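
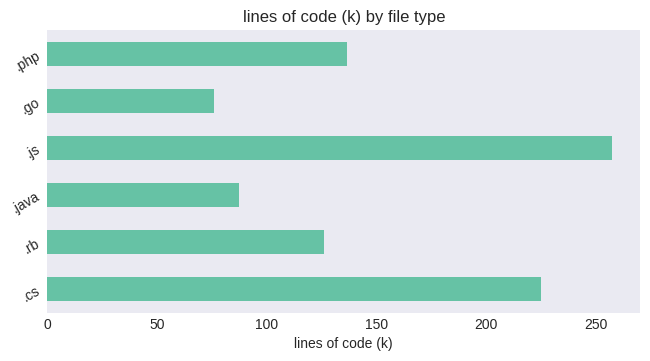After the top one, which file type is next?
Top 3: .js ≈ 250, .cs ≈ 225, .php ≈ 125.

.cs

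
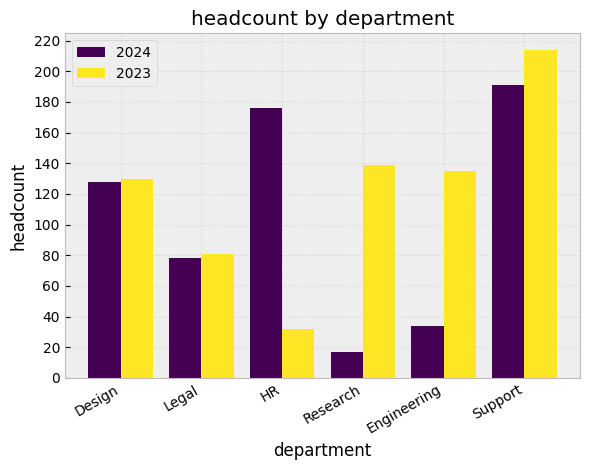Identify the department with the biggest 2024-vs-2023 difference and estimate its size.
HR: 2024 ≈ 180, 2023 ≈ 40 → gap ≈ 140. Next-largest (Research) is only ≈ 120.

HR, ≈ 140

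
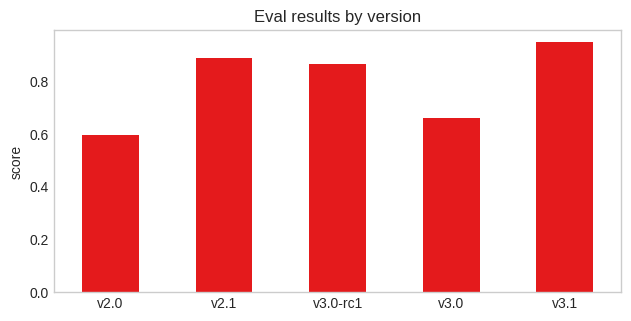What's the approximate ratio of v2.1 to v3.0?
≈ 1.29×

v2.1 ≈ 0.9, v3.0 ≈ 0.7; 0.9/0.7 ≈ 1.29.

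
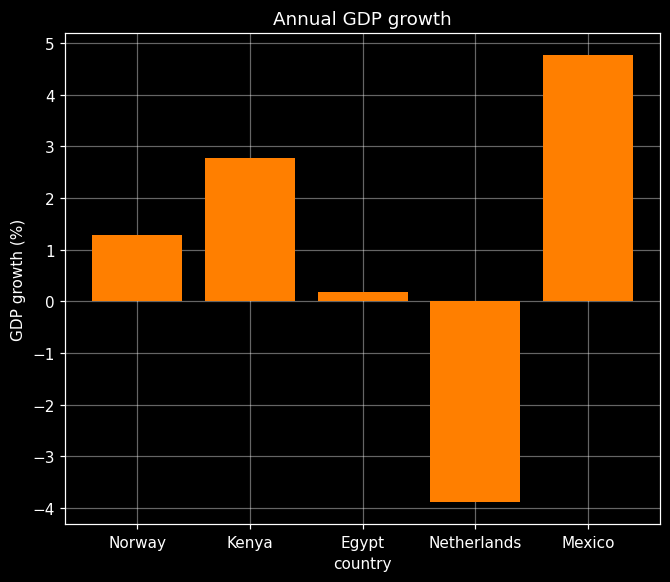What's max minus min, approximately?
≈ 9

Max Mexico ≈ 5, min Netherlands ≈ -4; range ≈ 9.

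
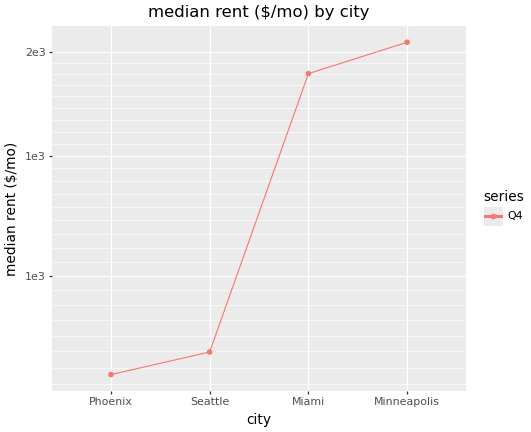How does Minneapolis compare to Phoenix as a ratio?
≈ 1.52×

Minneapolis ≈ 1600, Phoenix ≈ 1050; 1600/1050 ≈ 1.52.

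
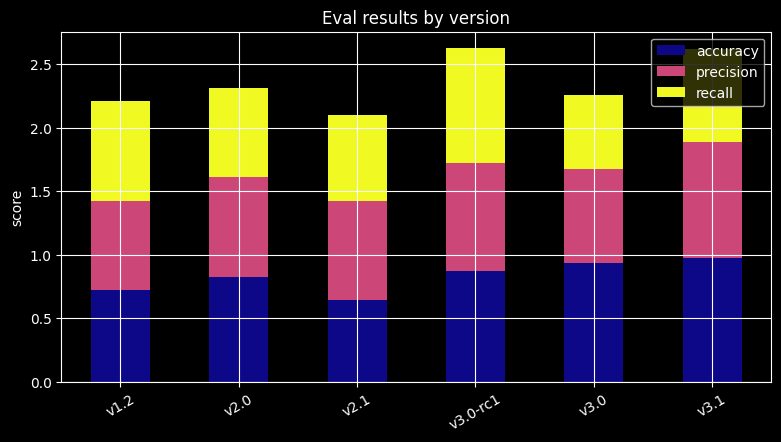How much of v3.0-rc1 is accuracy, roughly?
accuracy top ≈ 1.0, bottom ≈ 0.0; segment ≈ 1.0.

≈ 1.0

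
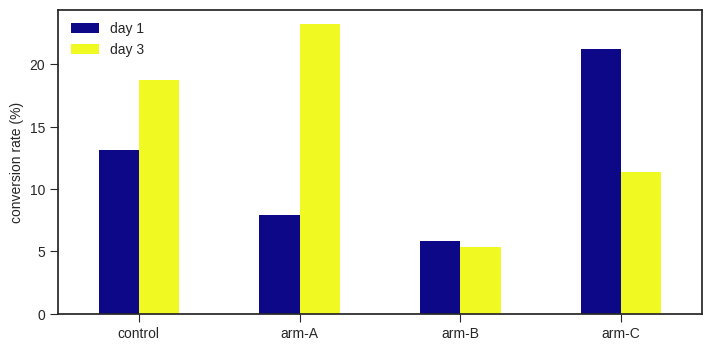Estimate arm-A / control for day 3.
arm-A ≈ 24, control ≈ 18; 24/18 ≈ 1.33.

≈ 1.33×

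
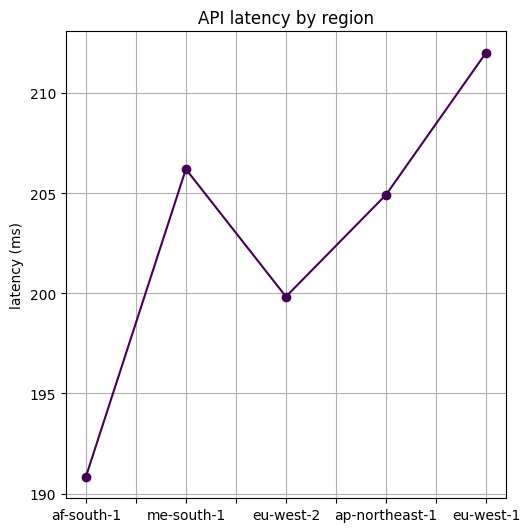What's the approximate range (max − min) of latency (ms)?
≈ 22

Max eu-west-1 ≈ 212, min af-south-1 ≈ 190; range ≈ 22.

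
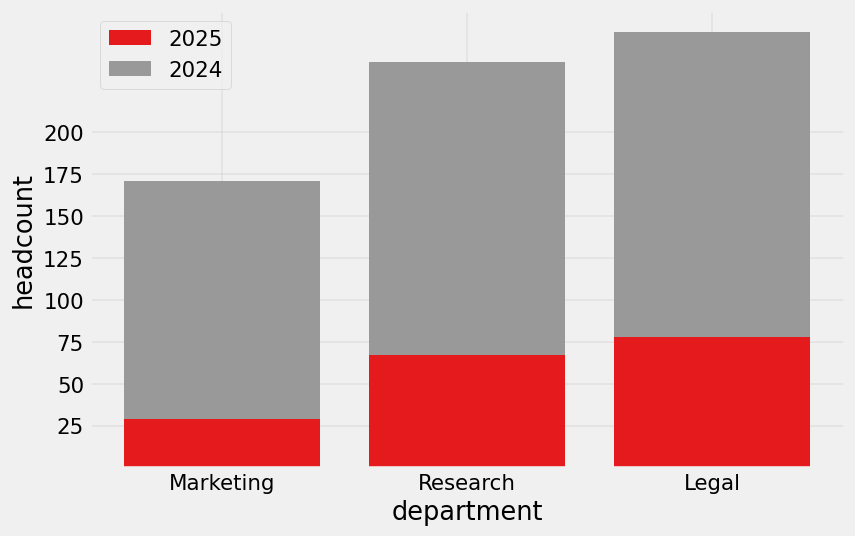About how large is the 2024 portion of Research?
≈ 175

2024 top ≈ 250, bottom ≈ 75; segment ≈ 175.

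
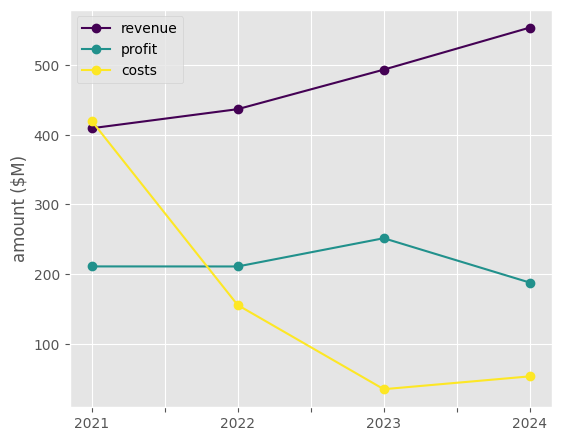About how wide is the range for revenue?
≈ 150

Max 2024 ≈ 550, min 2021 ≈ 400; range ≈ 150.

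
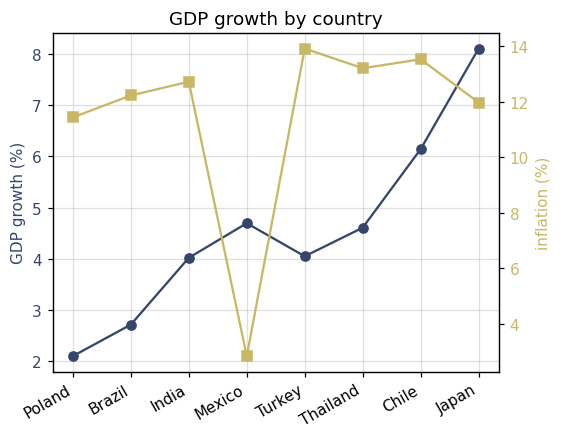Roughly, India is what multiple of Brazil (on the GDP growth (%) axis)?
≈ 1.6×

India ≈ 4.0, Brazil ≈ 2.5; 4.0/2.5 ≈ 1.6.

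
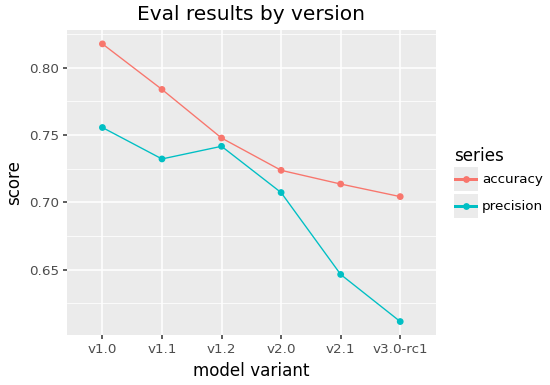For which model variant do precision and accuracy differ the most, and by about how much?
v3.0-rc1, ≈ 0.08

v3.0-rc1: precision ≈ 0.62, accuracy ≈ 0.70 → gap ≈ 0.08. Next-largest (v2.1) is only ≈ 0.08.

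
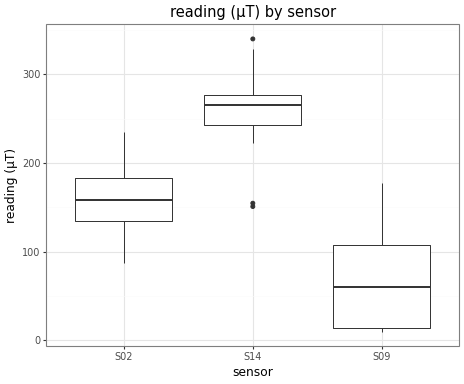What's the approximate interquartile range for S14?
≈ 40

Q3 ≈ 280, Q1 ≈ 240; IQR ≈ 40.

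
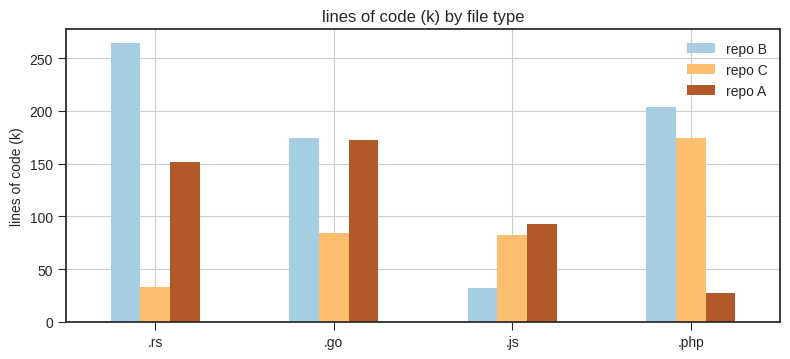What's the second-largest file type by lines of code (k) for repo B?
.php

Top 3 for repo B: .rs ≈ 275, .php ≈ 200, .go ≈ 175.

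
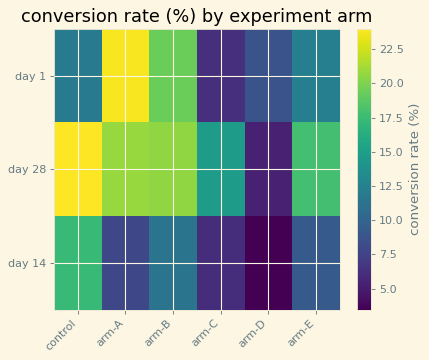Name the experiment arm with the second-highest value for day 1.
arm-B

Top 3 for day 1: arm-A ≈ 24, arm-B ≈ 20, arm-E ≈ 12.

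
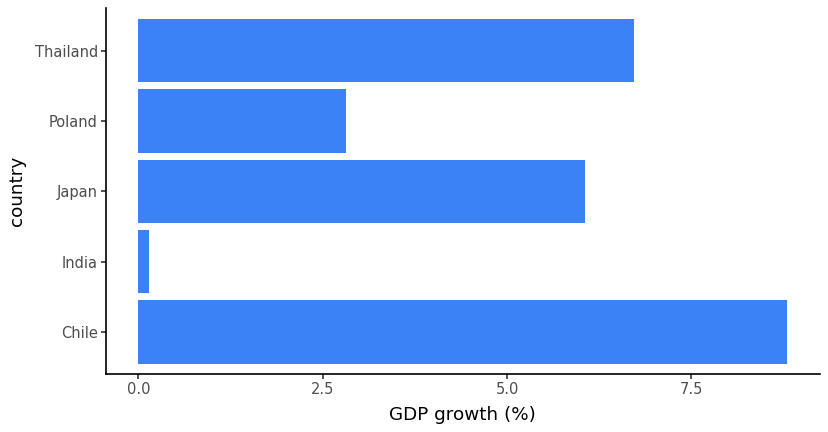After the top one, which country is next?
Top 3: Chile ≈ 9, Thailand ≈ 7, Japan ≈ 6.

Thailand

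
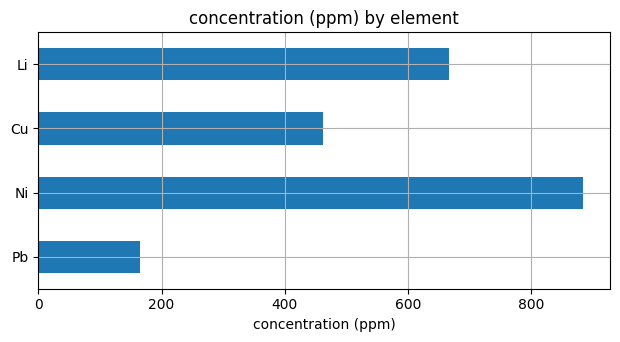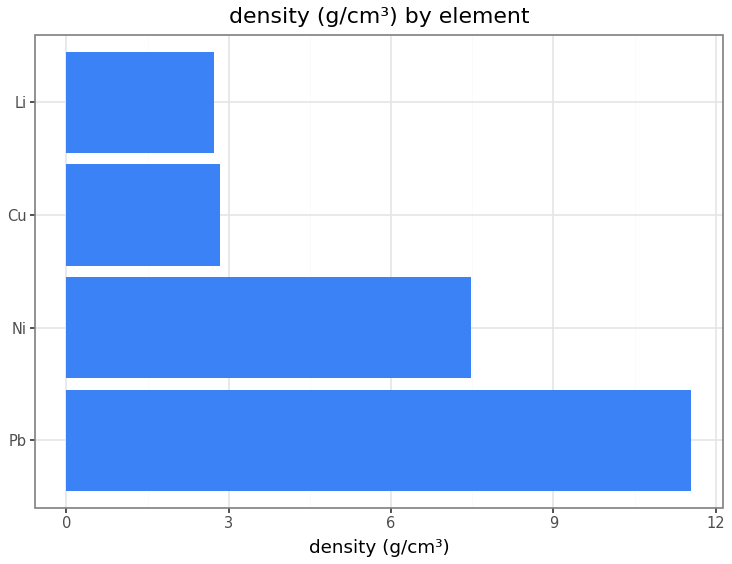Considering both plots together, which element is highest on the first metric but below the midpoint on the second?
Li

Chart 2 median density (g/cm³) ≈ 6; below-median elements: Cu, Li. Among those, Li has the highest concentration (ppm) (≈ 700).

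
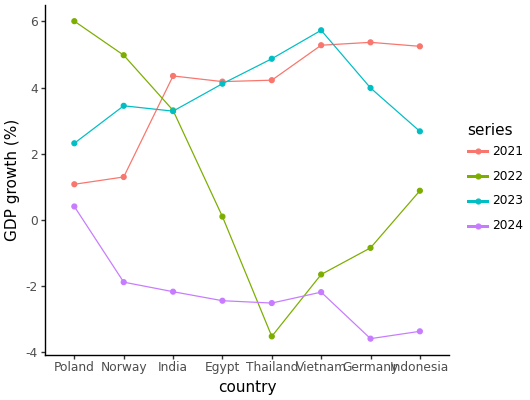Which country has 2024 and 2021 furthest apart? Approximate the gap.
Germany, ≈ 9 %

Germany: 2024 ≈ -4, 2021 ≈ 5 → gap ≈ 9. Next-largest (Indonesia) is only ≈ 8.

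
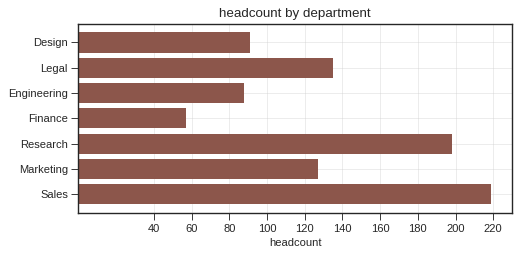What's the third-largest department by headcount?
Legal

Top 4: Sales ≈ 220, Research ≈ 200, Legal ≈ 140, Marketing ≈ 120.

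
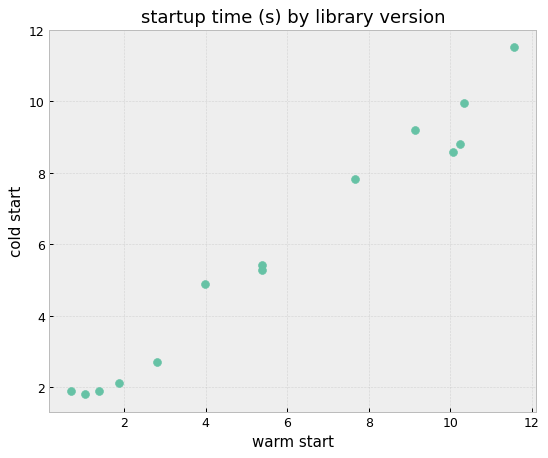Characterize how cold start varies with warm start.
Points are positively correlated; strong (|r| ≈ 1.0).

positive, strong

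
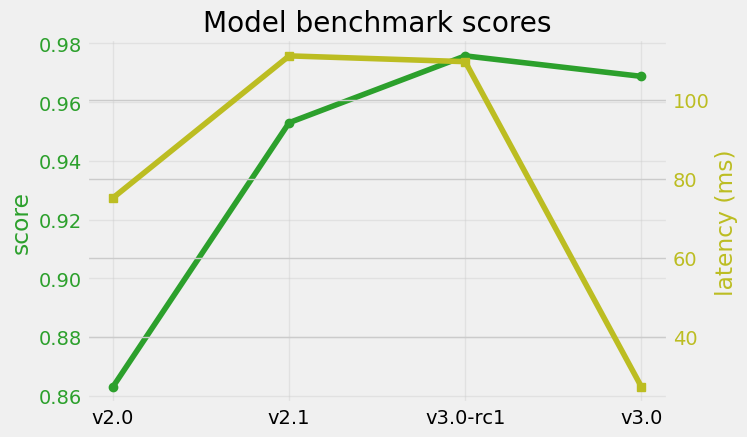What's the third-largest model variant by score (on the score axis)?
v2.1

Top 4 (on the score axis): v3.0-rc1 ≈ 0.98, v3.0 ≈ 0.97, v2.1 ≈ 0.95, v2.0 ≈ 0.86.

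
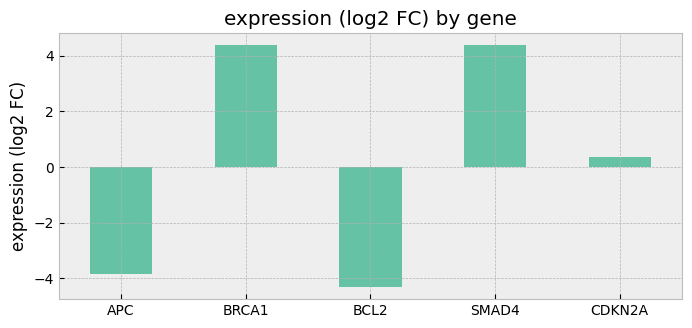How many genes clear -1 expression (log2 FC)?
3

Above -1: BRCA1, SMAD4, CDKN2A.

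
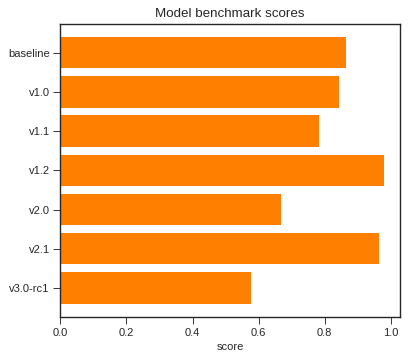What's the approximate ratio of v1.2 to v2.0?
v1.2 ≈ 1.0, v2.0 ≈ 0.7; 1.0/0.7 ≈ 1.43.

≈ 1.43×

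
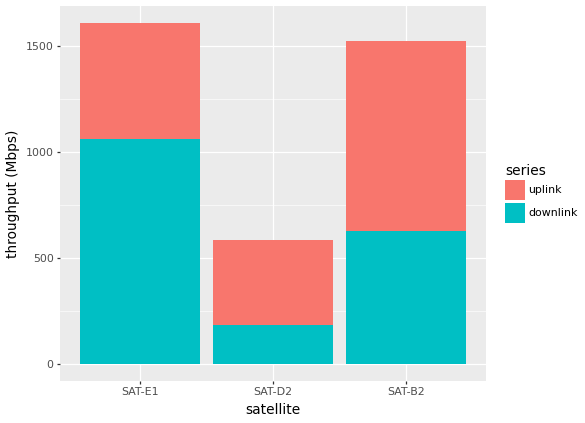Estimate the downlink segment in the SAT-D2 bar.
downlink top ≈ 200, bottom ≈ 0; segment ≈ 200.

≈ 200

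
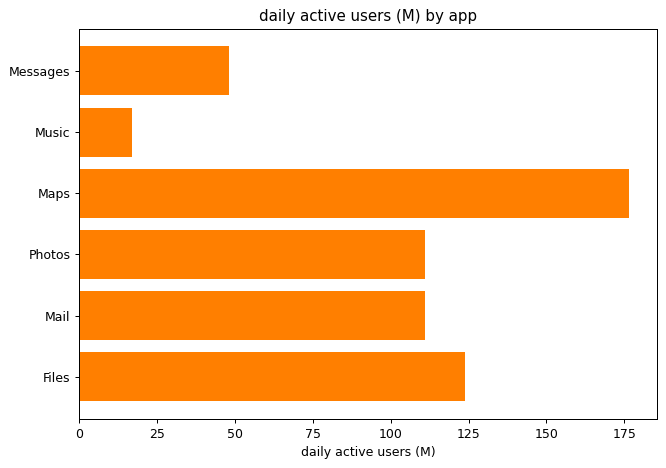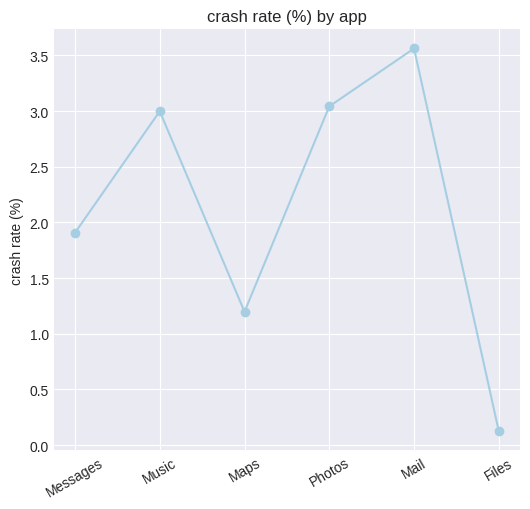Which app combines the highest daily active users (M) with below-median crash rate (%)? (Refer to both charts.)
Chart 2 median crash rate (%) ≈ 2.5; below-median apps: Messages, Maps, Files. Among those, Maps has the highest daily active users (M) (≈ 180).

Maps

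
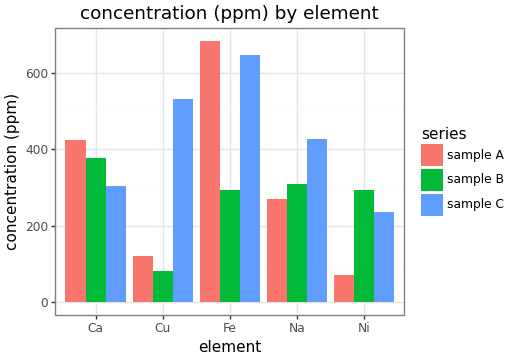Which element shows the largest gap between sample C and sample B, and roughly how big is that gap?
Cu: sample C ≈ 500, sample B ≈ 100 → gap ≈ 400. Next-largest (Fe) is only ≈ 300.

Cu, ≈ 400 ppm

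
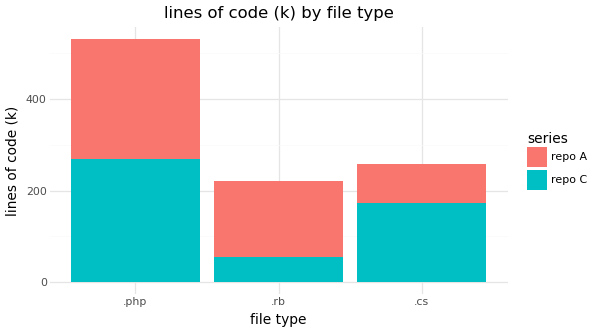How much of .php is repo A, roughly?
repo A top ≈ 550, bottom ≈ 250; segment ≈ 300.

≈ 300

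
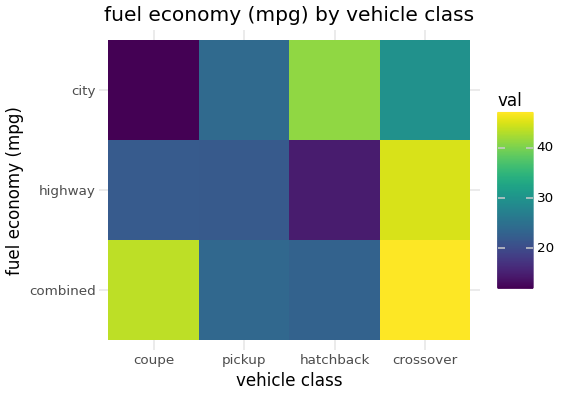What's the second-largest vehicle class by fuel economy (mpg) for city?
Top 3 for city: hatchback ≈ 40, crossover ≈ 30, pickup ≈ 25.

crossover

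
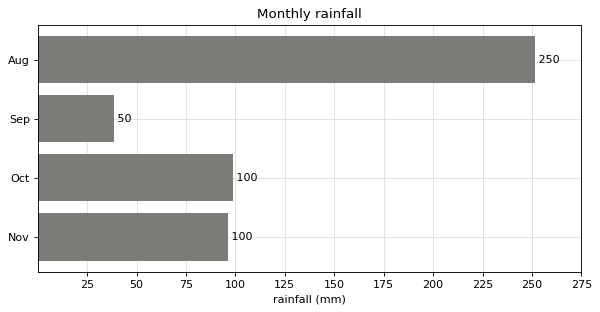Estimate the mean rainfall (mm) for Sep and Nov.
≈ 75

(50 + 100) / 2 ≈ 75.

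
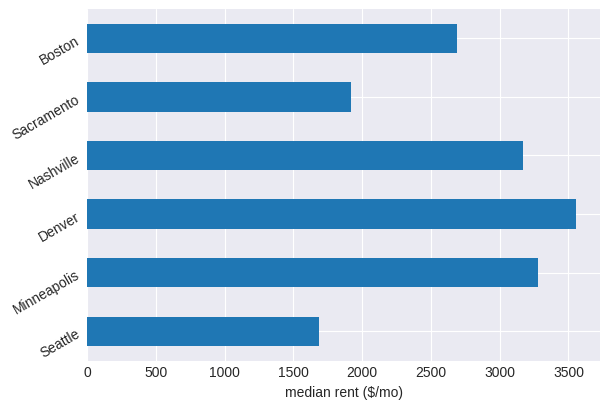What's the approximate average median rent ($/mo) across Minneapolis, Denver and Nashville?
≈ 3333

(3500 + 3500 + 3000) / 3 ≈ 3333.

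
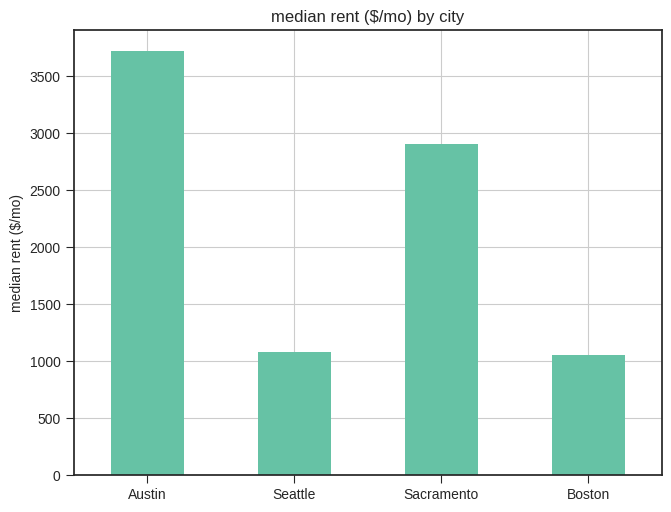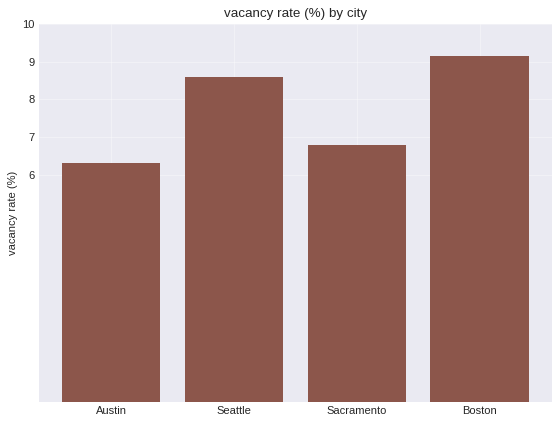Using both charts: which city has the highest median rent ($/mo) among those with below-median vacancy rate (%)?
Austin

Chart 2 median vacancy rate (%) ≈ 8; below-median cities: Austin, Sacramento. Among those, Austin has the highest median rent ($/mo) (≈ 3500).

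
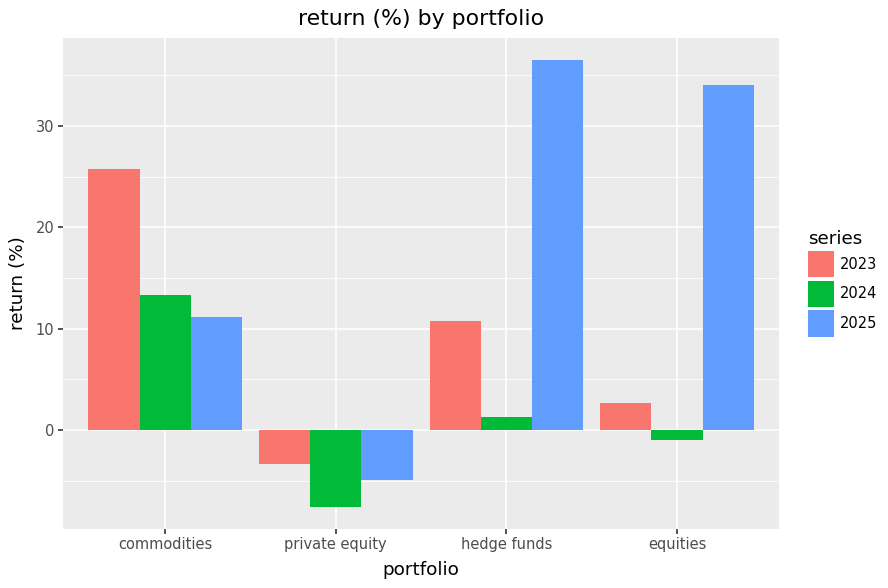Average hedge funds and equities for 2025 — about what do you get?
≈ 35

(35 + 35) / 2 ≈ 35.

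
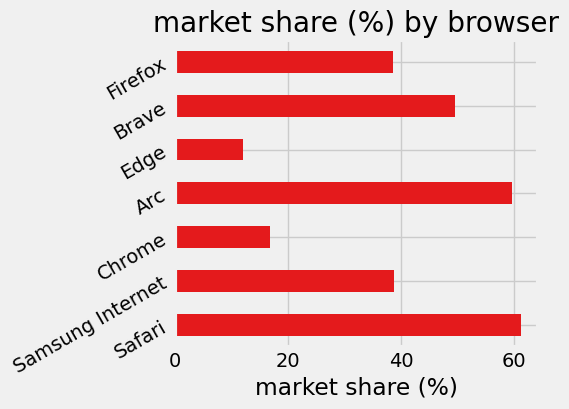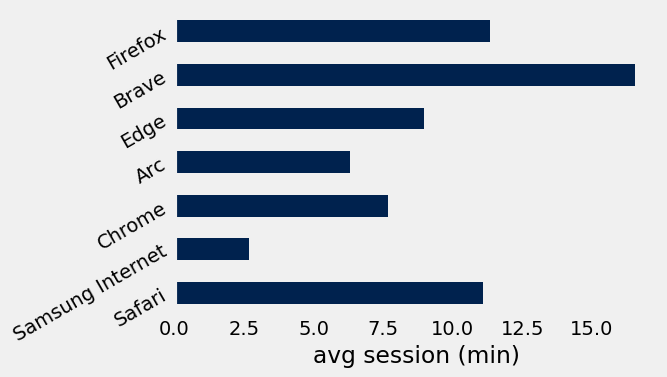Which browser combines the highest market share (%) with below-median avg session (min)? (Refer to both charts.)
Arc

Chart 2 median avg session (min) ≈ 8; below-median browsers: Samsung Internet, Chrome, Arc. Among those, Arc has the highest market share (%) (≈ 60).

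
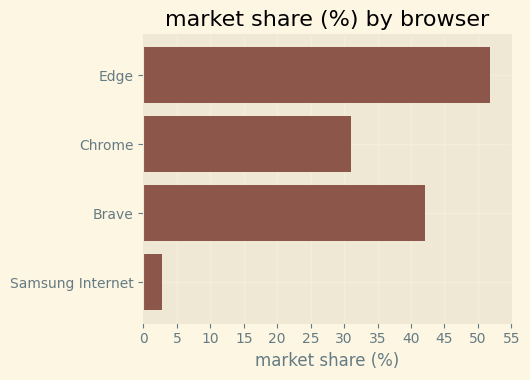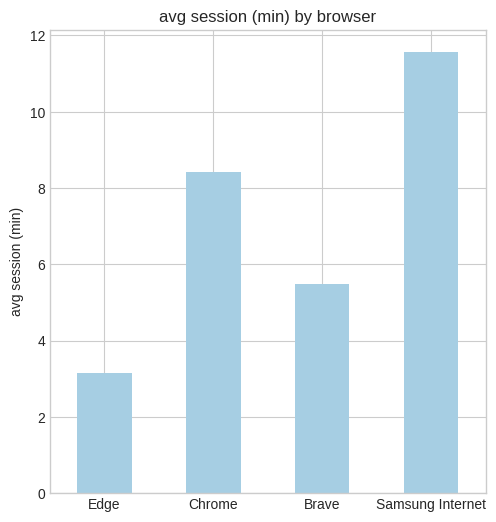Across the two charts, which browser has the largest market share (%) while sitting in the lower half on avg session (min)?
Edge

Chart 2 median avg session (min) ≈ 6; below-median browsers: Edge, Brave. Among those, Edge has the highest market share (%) (≈ 50).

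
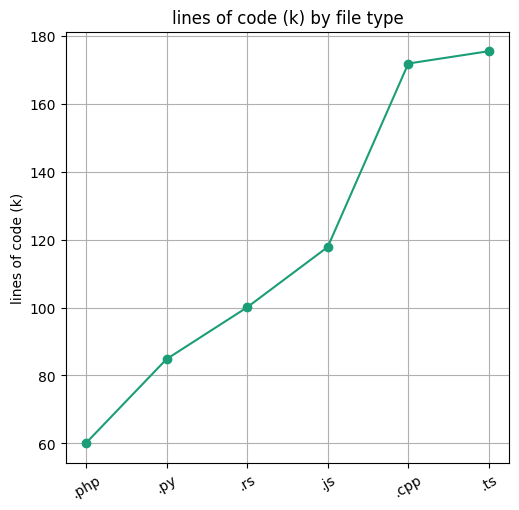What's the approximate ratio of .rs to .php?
≈ 1.67×

.rs ≈ 100, .php ≈ 60; 100/60 ≈ 1.67.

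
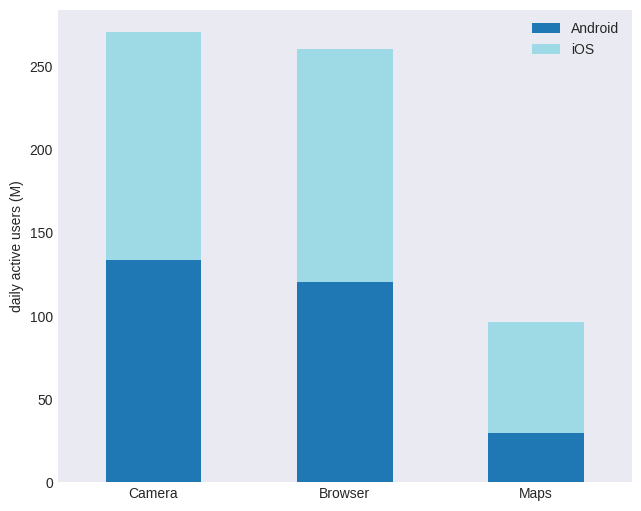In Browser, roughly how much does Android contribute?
≈ 125

Android top ≈ 125, bottom ≈ 0; segment ≈ 125.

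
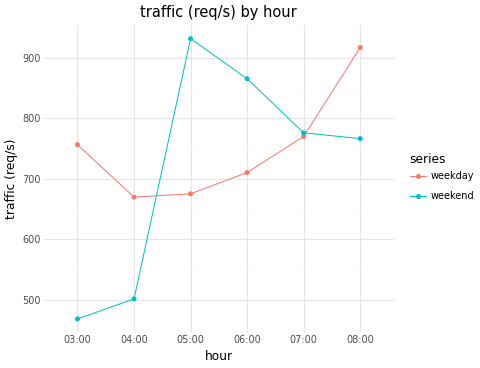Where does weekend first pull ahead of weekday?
05:00

04:00: weekend ≈ 500 vs weekday ≈ 650 (not yet); 05:00: weekend ≈ 950 vs weekday ≈ 700 (first crossover).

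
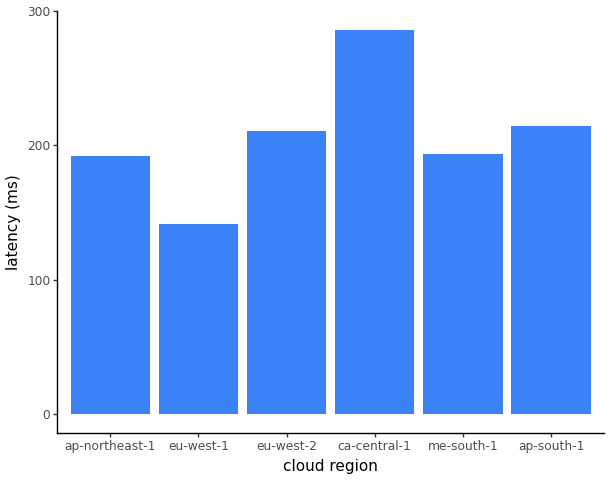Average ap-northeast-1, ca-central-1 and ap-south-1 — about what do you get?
(200 + 275 + 225) / 3 ≈ 233.

≈ 233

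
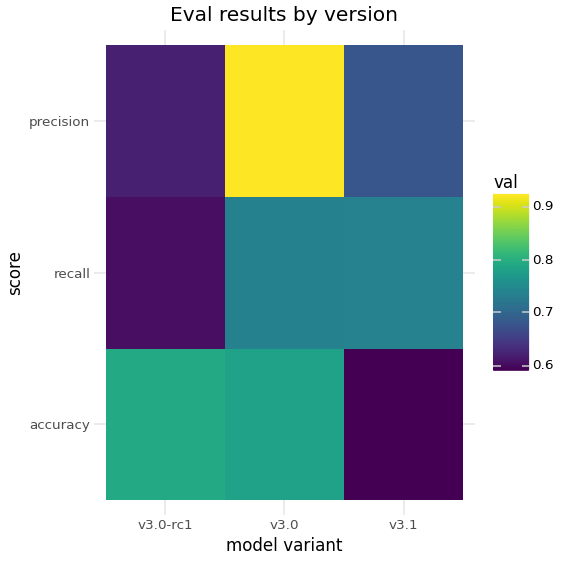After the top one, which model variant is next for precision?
v3.1

Top 3 for precision: v3.0 ≈ 0.90, v3.1 ≈ 0.70, v3.0-rc1 ≈ 0.60.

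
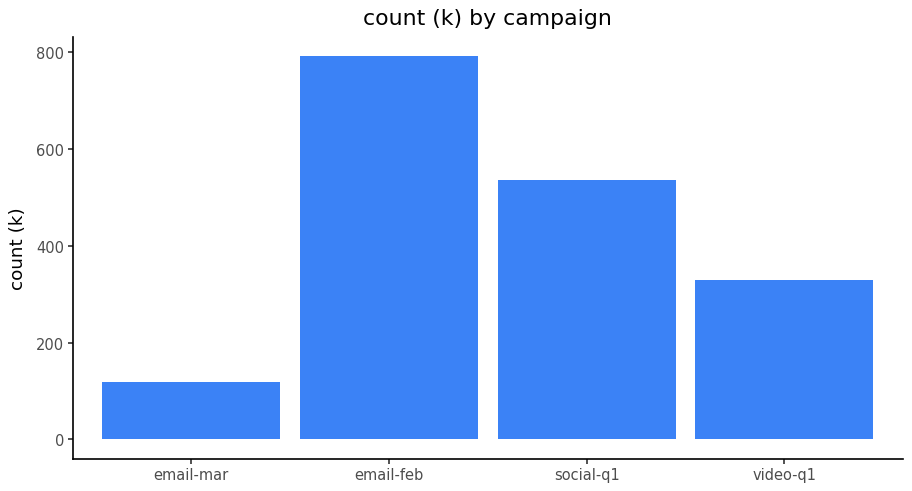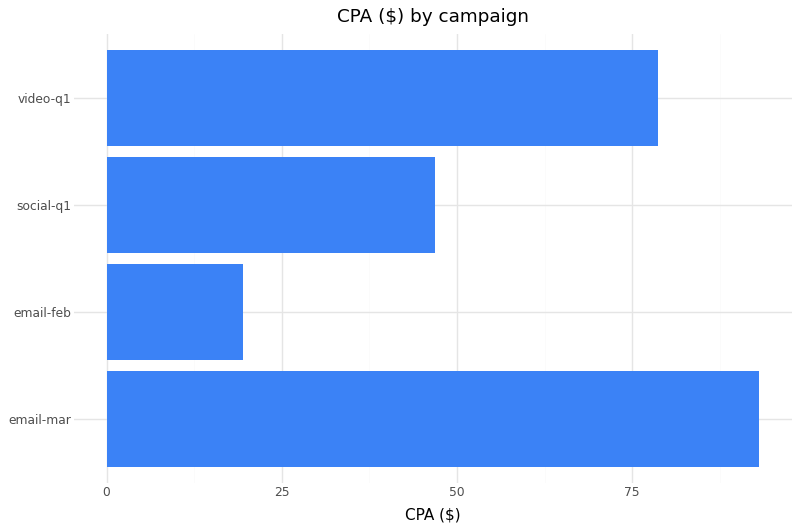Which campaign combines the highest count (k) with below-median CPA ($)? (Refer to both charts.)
Chart 2 median CPA ($) ≈ 60; below-median campaigns: email-feb, social-q1. Among those, email-feb has the highest count (k) (≈ 800).

email-feb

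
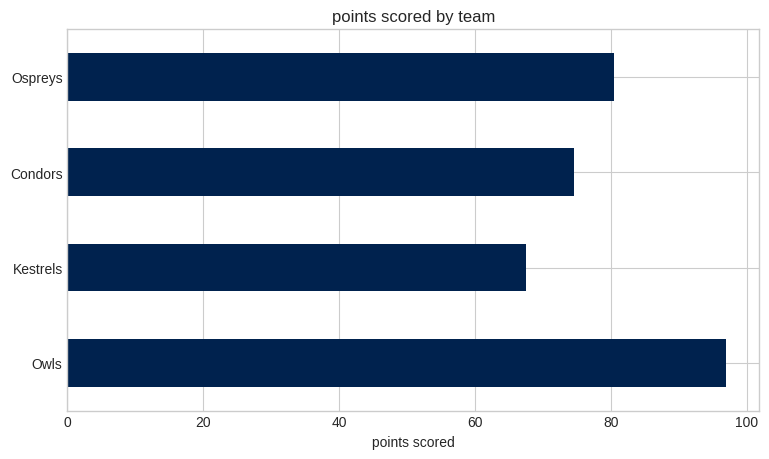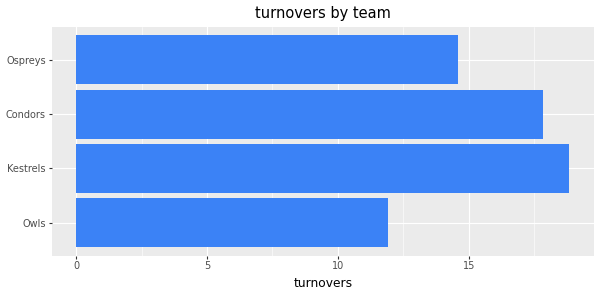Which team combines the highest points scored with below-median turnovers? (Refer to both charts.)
Chart 2 median turnovers ≈ 16; below-median teams: Owls, Ospreys. Among those, Owls has the highest points scored (≈ 100).

Owls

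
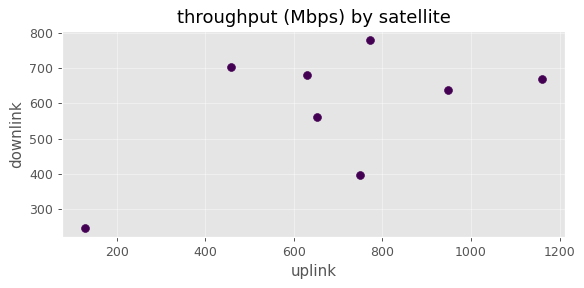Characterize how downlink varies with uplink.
Points are positively correlated; moderate (|r| ≈ 0.6).

positive, moderate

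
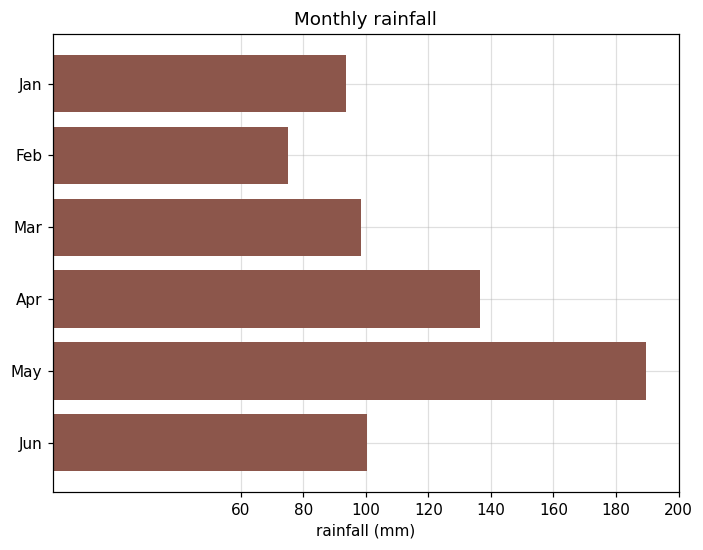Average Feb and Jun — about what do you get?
(80 + 100) / 2 ≈ 90.

≈ 90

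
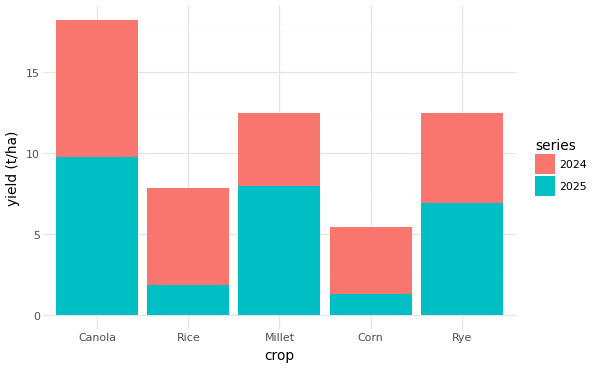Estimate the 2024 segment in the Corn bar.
2024 top ≈ 6, bottom ≈ 2; segment ≈ 4.

≈ 4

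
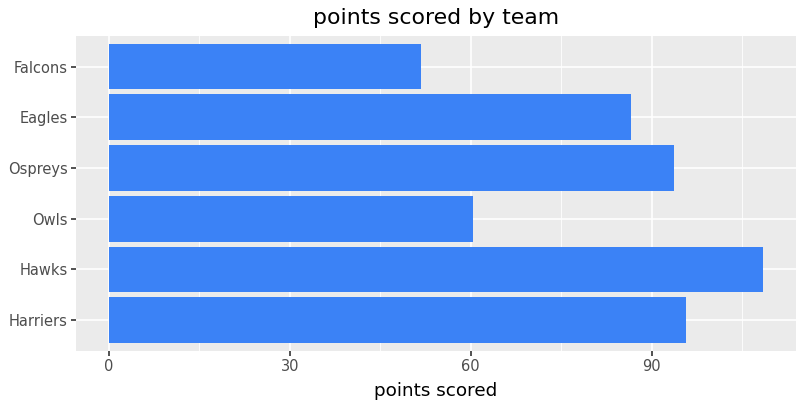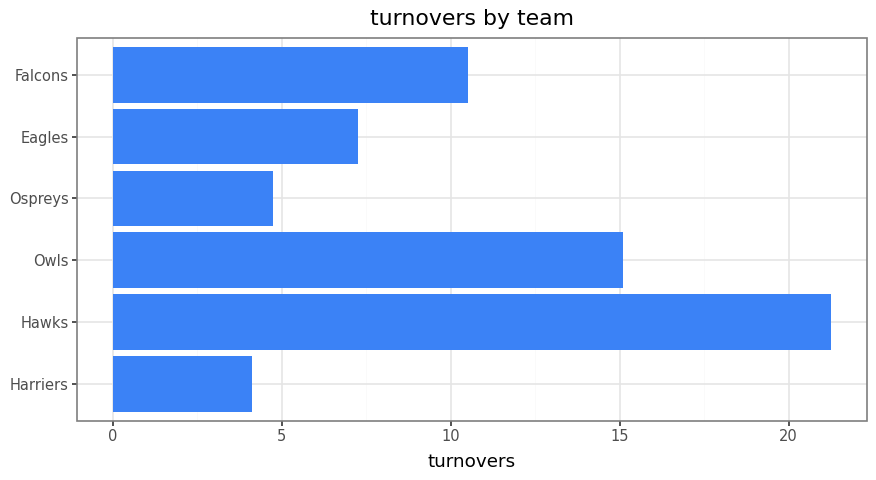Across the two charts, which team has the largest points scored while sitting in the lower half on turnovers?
Chart 2 median turnovers ≈ 8; below-median teams: Harriers, Ospreys, Eagles. Among those, Harriers has the highest points scored (≈ 100).

Harriers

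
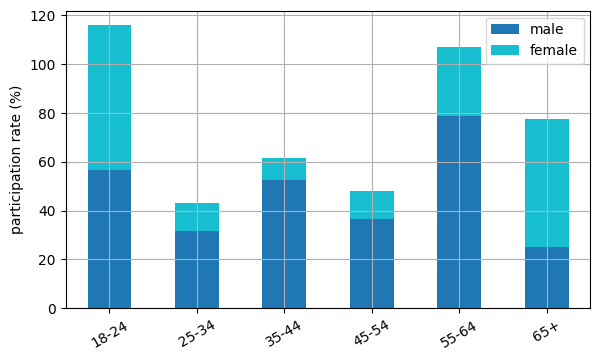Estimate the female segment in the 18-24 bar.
≈ 60

female top ≈ 120, bottom ≈ 60; segment ≈ 60.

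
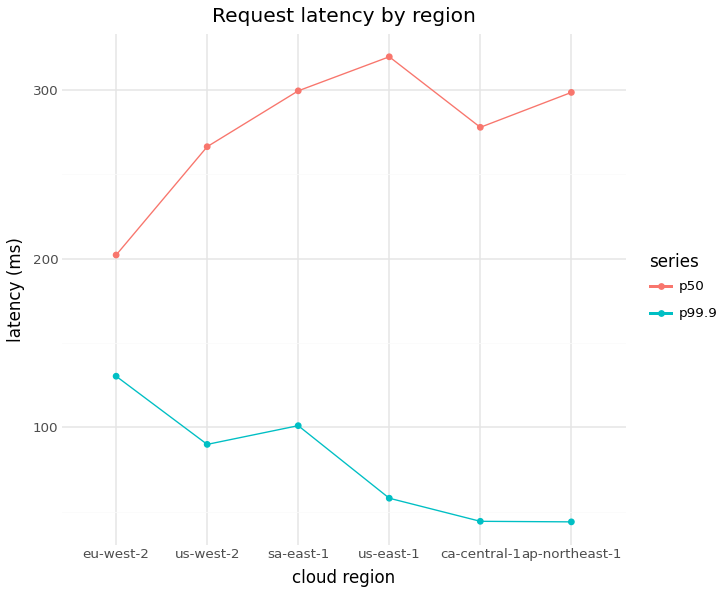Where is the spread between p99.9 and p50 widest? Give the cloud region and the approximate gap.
us-east-1: p99.9 ≈ 50, p50 ≈ 325 → gap ≈ 275. Next-largest (ap-northeast-1) is only ≈ 250.

us-east-1, ≈ 275 ms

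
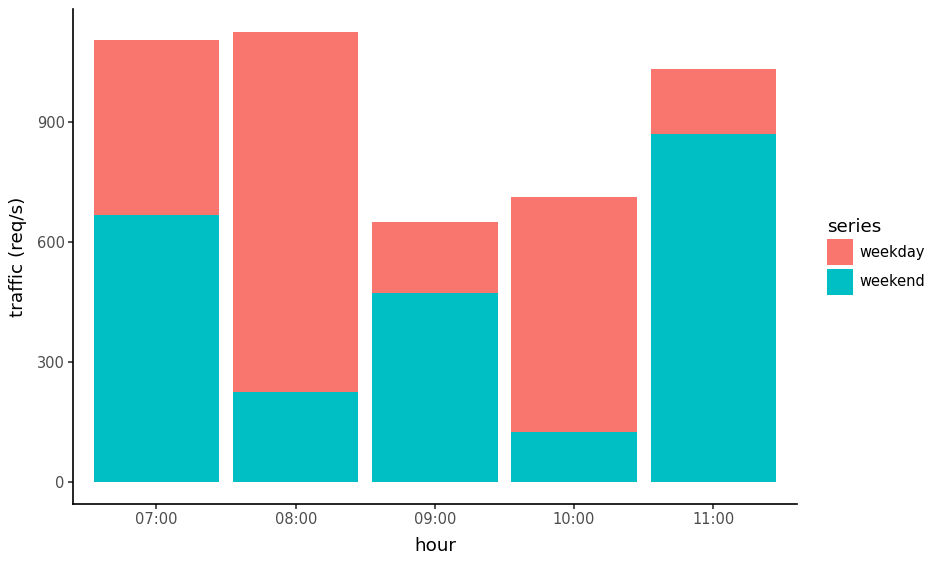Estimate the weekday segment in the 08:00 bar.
≈ 900

weekday top ≈ 1100, bottom ≈ 200; segment ≈ 900.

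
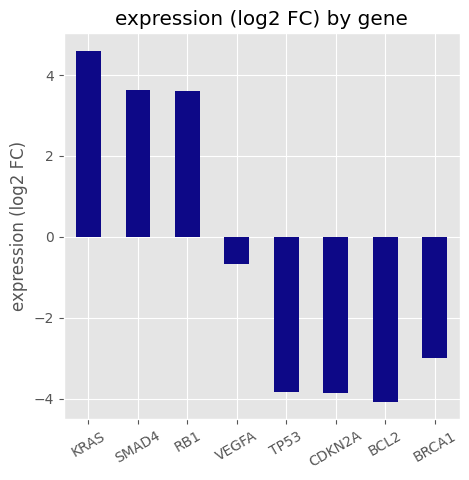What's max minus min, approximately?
Max KRAS ≈ 5, min BCL2 ≈ -4; range ≈ 9.

≈ 9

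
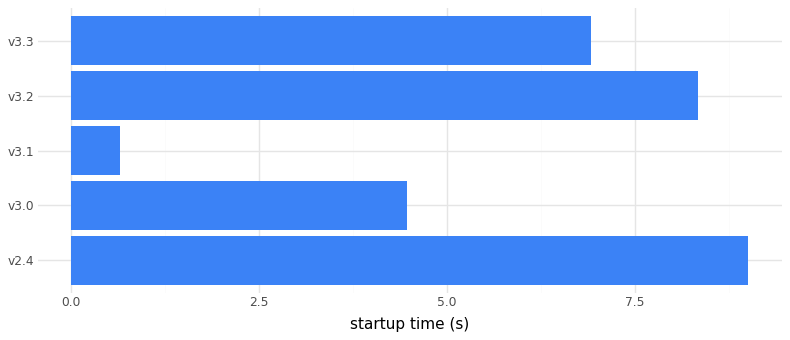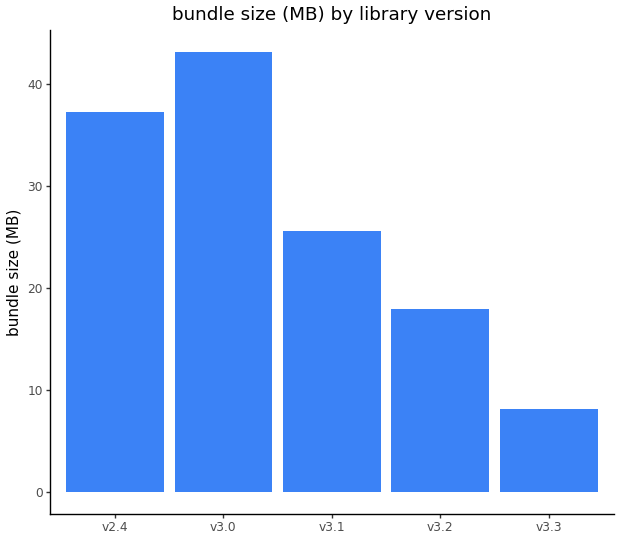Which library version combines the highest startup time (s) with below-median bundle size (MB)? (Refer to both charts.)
v3.2

Chart 2 median bundle size (MB) ≈ 25; below-median library versions: v3.2, v3.3. Among those, v3.2 has the highest startup time (s) (≈ 8).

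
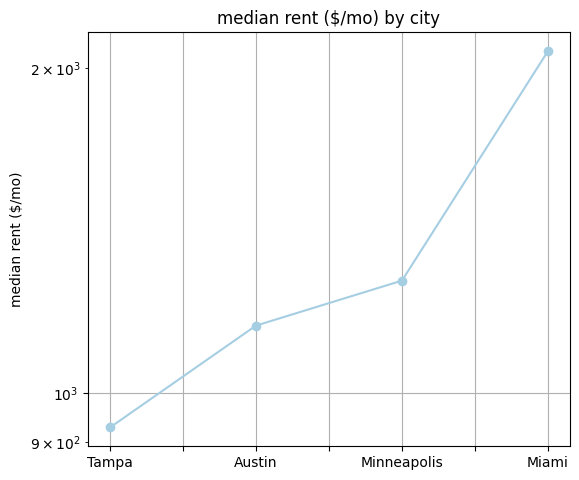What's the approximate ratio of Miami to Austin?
≈ 1.75×

Miami ≈ 2100, Austin ≈ 1200; 2100/1200 ≈ 1.75.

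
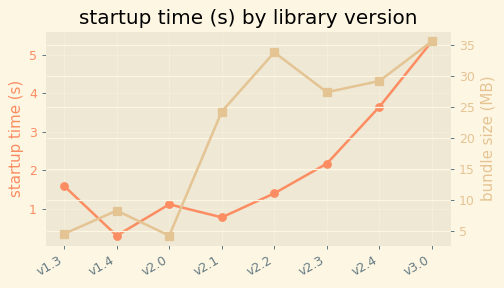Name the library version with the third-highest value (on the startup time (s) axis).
Top 4 (on the startup time (s) axis): v3.0 ≈ 5.5, v2.4 ≈ 3.5, v2.3 ≈ 2.0, v1.3 ≈ 1.5.

v2.3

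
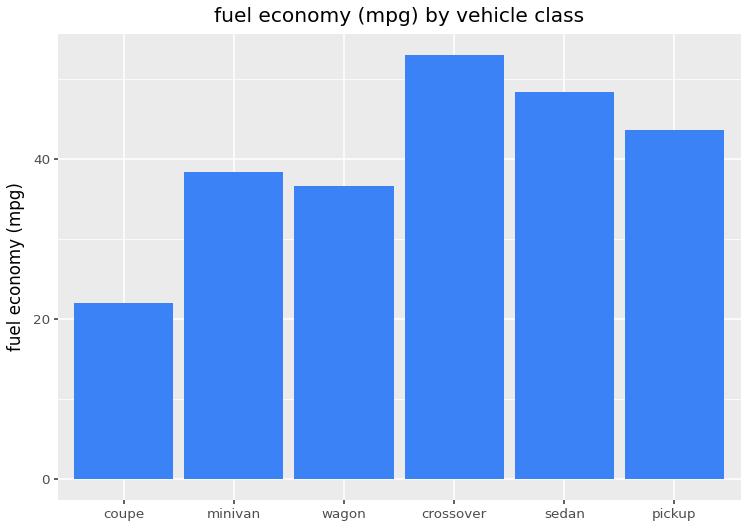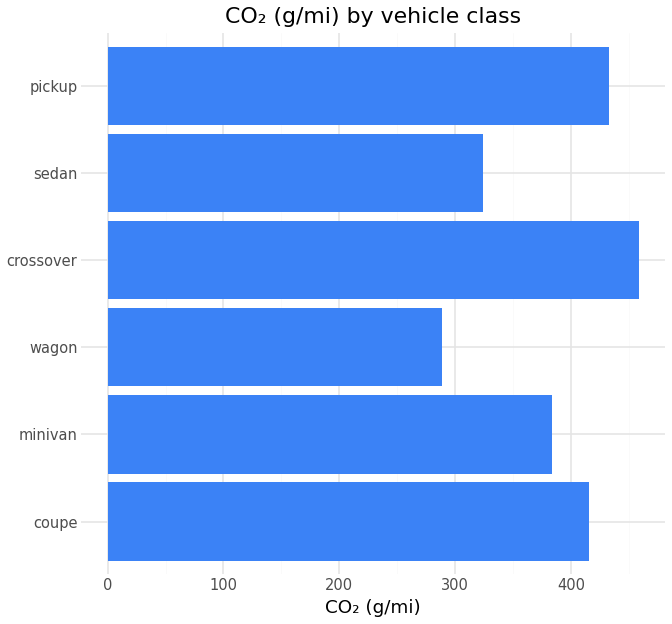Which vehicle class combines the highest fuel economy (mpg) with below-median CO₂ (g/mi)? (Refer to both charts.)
sedan

Chart 2 median CO₂ (g/mi) ≈ 400; below-median vehicle classes: minivan, wagon, sedan. Among those, sedan has the highest fuel economy (mpg) (≈ 50).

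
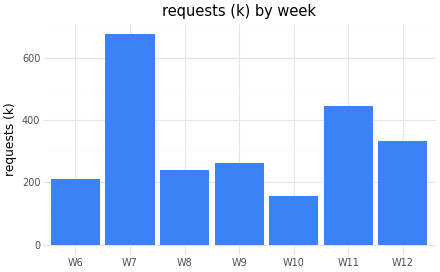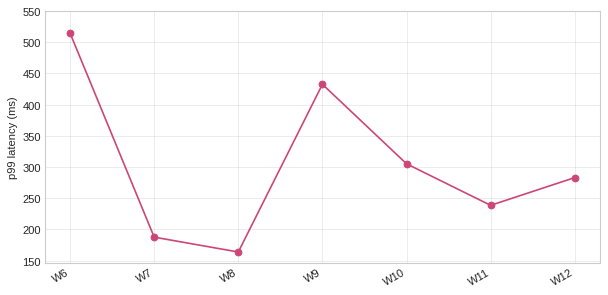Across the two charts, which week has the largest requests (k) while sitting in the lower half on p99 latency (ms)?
W7

Chart 2 median p99 latency (ms) ≈ 300; below-median weeks: W7, W8, W11. Among those, W7 has the highest requests (k) (≈ 700).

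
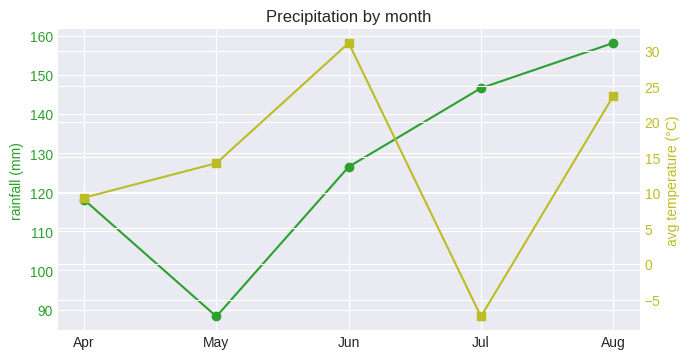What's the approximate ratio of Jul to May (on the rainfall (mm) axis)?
Jul ≈ 150, May ≈ 90; 150/90 ≈ 1.67.

≈ 1.67×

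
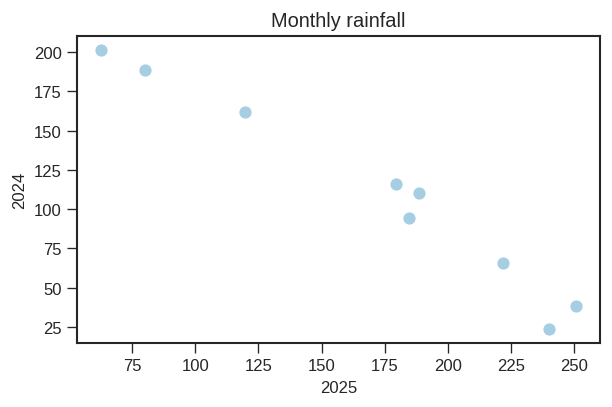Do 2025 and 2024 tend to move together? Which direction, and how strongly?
negative, strong

Points are negatively correlated; strong (|r| ≈ 1.0).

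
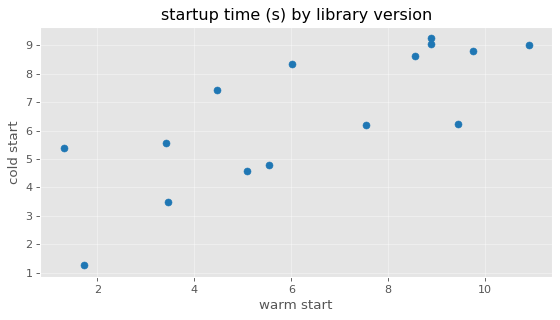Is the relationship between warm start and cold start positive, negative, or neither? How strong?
positive, strong

Points are positively correlated; strong (|r| ≈ 0.8).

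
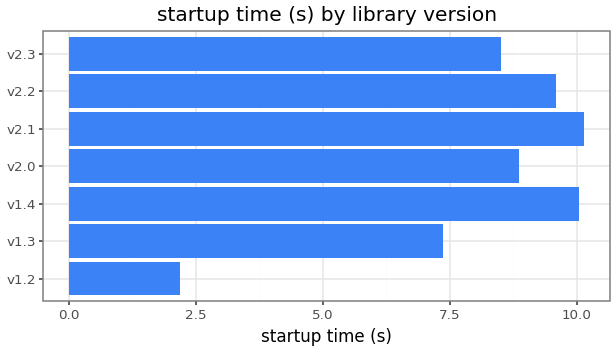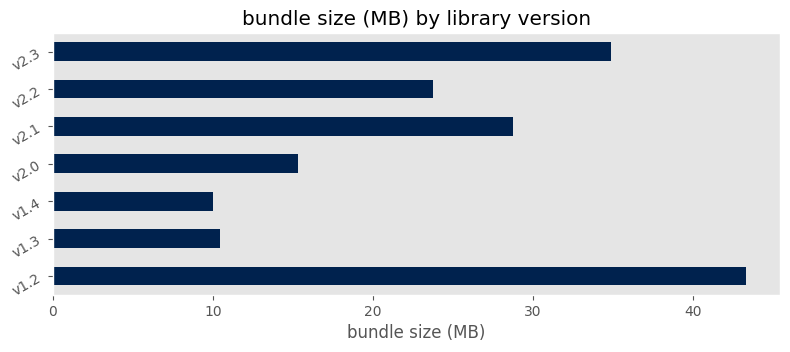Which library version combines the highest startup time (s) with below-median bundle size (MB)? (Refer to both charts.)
v1.4

Chart 2 median bundle size (MB) ≈ 25; below-median library versions: v1.3, v1.4, v2.0. Among those, v1.4 has the highest startup time (s) (≈ 10).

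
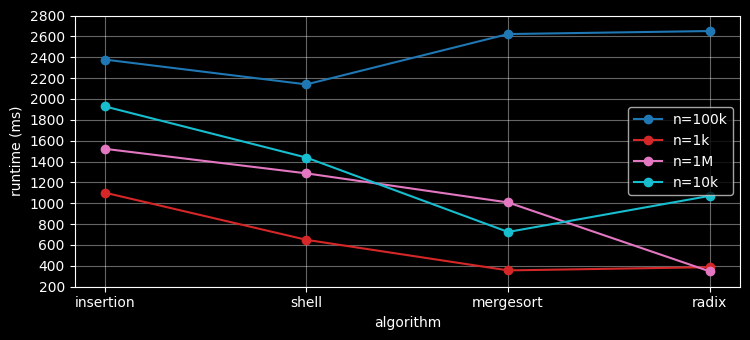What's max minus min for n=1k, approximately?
Max insertion ≈ 1200, min mergesort ≈ 400; range ≈ 800.

≈ 800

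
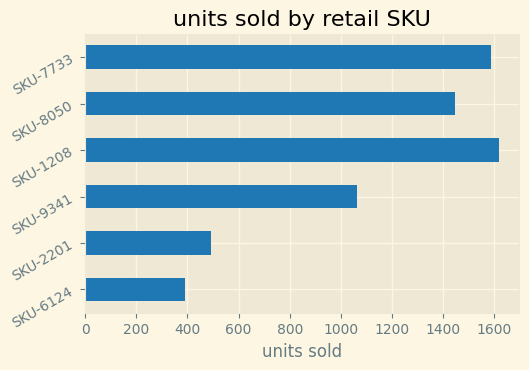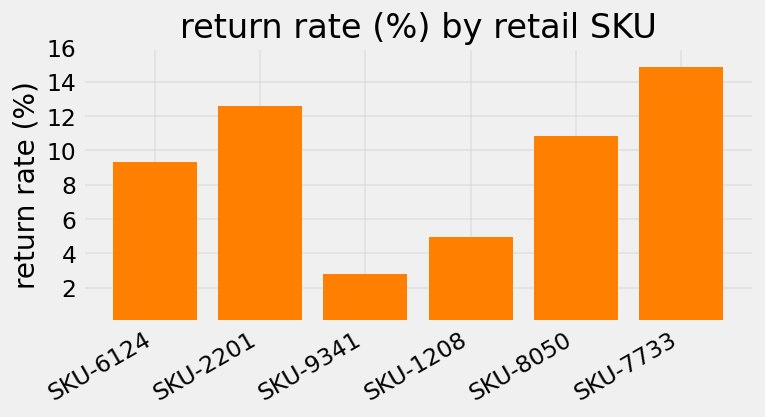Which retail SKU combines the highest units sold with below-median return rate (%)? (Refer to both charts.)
SKU-1208

Chart 2 median return rate (%) ≈ 10; below-median retail SKUs: SKU-6124, SKU-9341, SKU-1208. Among those, SKU-1208 has the highest units sold (≈ 1600).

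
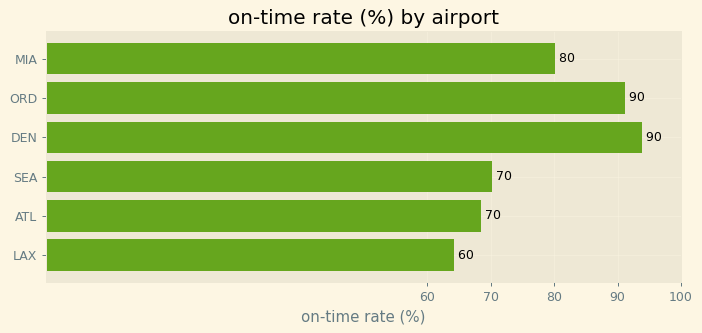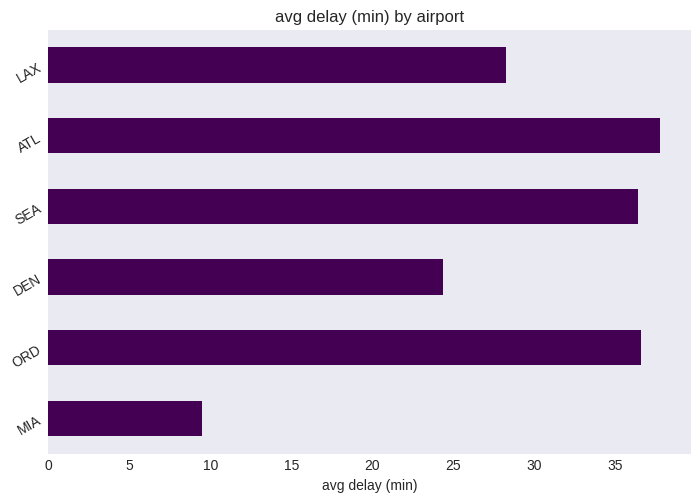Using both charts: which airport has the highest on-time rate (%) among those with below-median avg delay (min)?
DEN

Chart 2 median avg delay (min) ≈ 30; below-median airports: MIA, DEN, LAX. Among those, DEN has the highest on-time rate (%) (≈ 90).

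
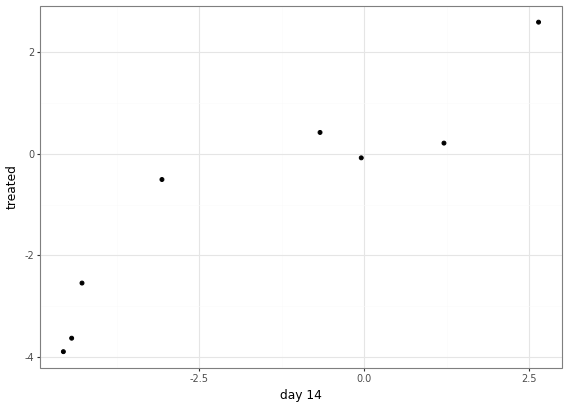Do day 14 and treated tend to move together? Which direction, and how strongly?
Points are positively correlated; strong (|r| ≈ 0.9).

positive, strong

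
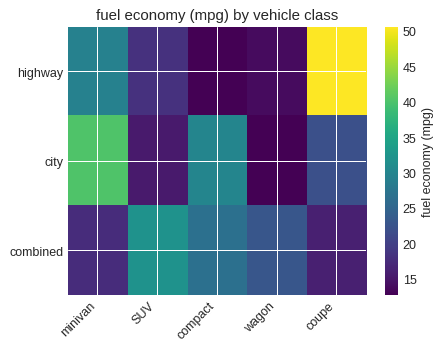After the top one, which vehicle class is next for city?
compact

Top 3 for city: minivan ≈ 40, compact ≈ 30, coupe ≈ 20.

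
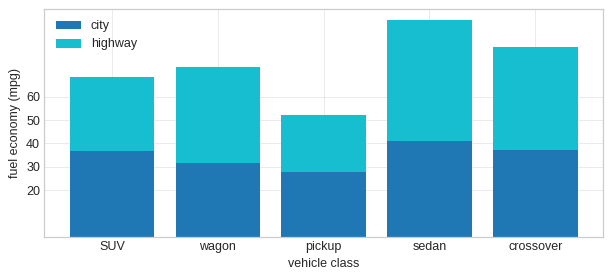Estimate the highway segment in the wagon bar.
highway top ≈ 70, bottom ≈ 30; segment ≈ 40.

≈ 40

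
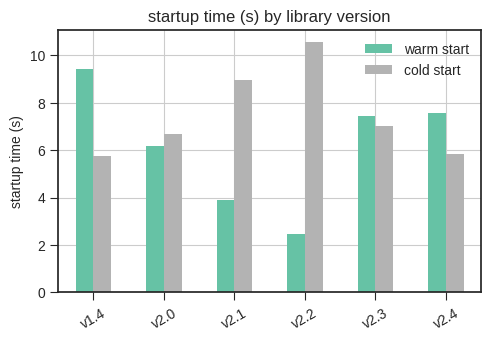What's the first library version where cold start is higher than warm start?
v2.0

v1.4: cold start ≈ 6 vs warm start ≈ 9 (not yet); v2.0: cold start ≈ 7 vs warm start ≈ 6 (first crossover).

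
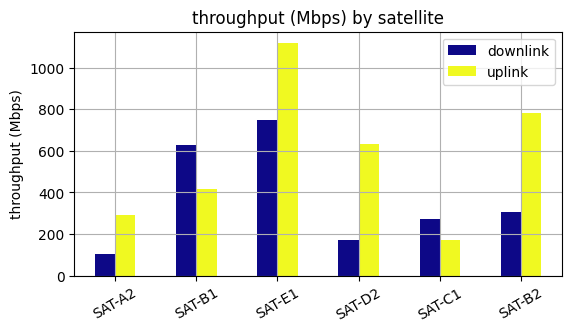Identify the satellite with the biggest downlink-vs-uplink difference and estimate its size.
SAT-B2, ≈ 500 Mbps

SAT-B2: downlink ≈ 300, uplink ≈ 800 → gap ≈ 500. Next-largest (SAT-D2) is only ≈ 400.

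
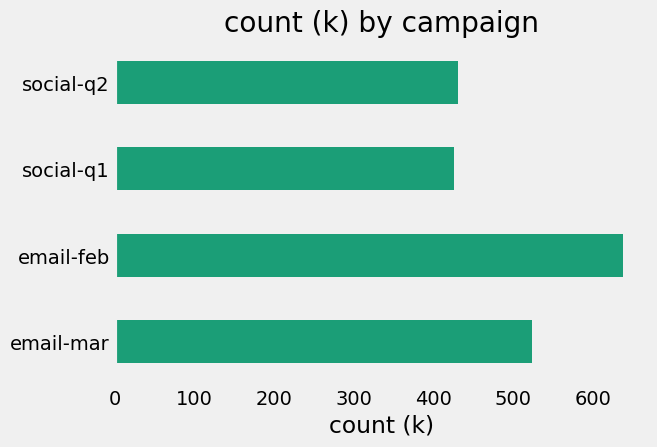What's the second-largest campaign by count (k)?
Top 3: email-feb ≈ 600, email-mar ≈ 500, social-q2 ≈ 400.

email-mar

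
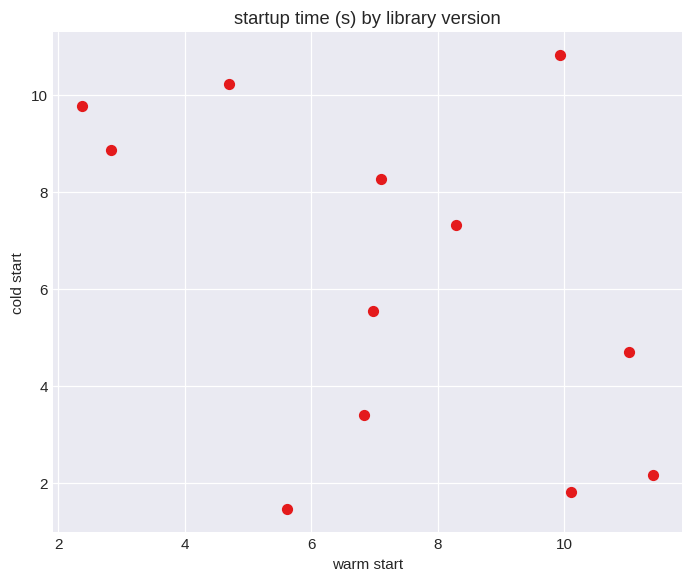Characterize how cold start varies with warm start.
negative, moderate

Points are negatively correlated; moderate (|r| ≈ 0.5).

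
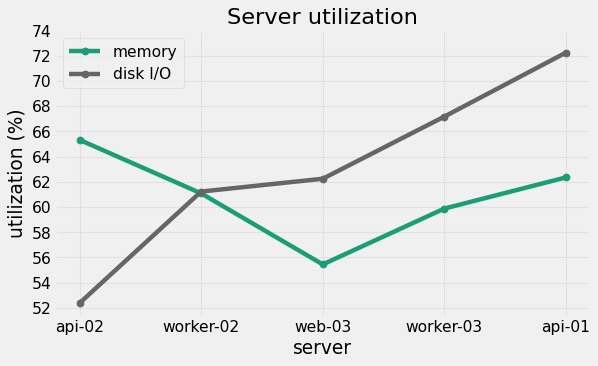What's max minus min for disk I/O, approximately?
≈ 20

Max api-01 ≈ 72, min api-02 ≈ 52; range ≈ 20.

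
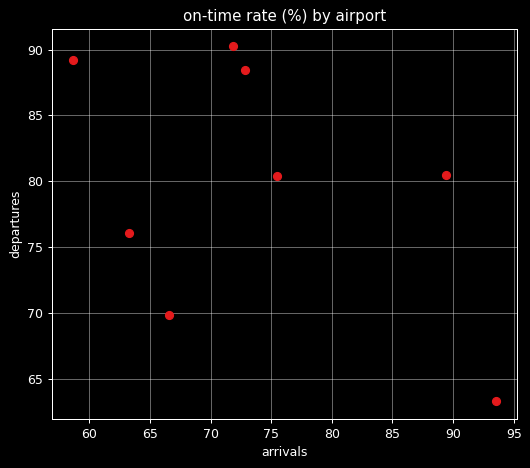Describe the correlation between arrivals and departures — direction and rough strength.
Points are negatively correlated; moderate (|r| ≈ 0.5).

negative, moderate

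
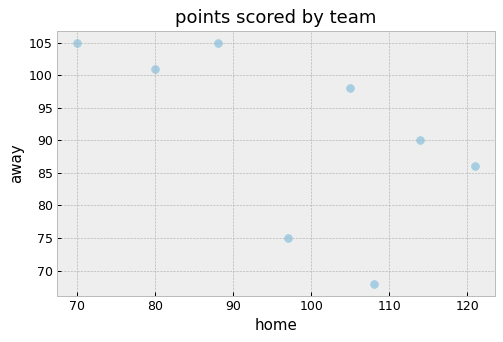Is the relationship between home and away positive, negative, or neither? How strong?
Points are negatively correlated; moderate (|r| ≈ 0.6).

negative, moderate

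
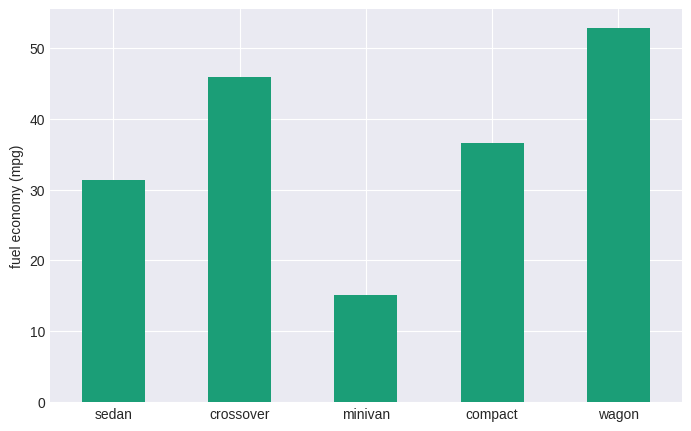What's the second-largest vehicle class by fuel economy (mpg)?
crossover

Top 3: wagon ≈ 55, crossover ≈ 45, compact ≈ 35.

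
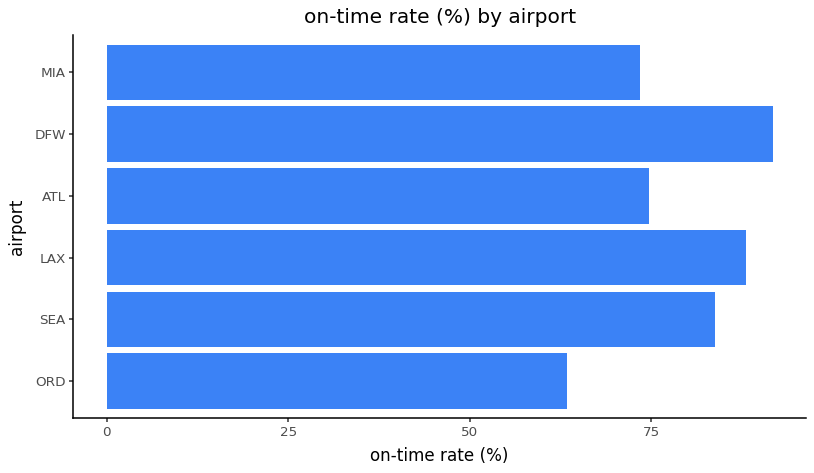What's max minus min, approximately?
Max DFW ≈ 90, min ORD ≈ 60; range ≈ 30.

≈ 30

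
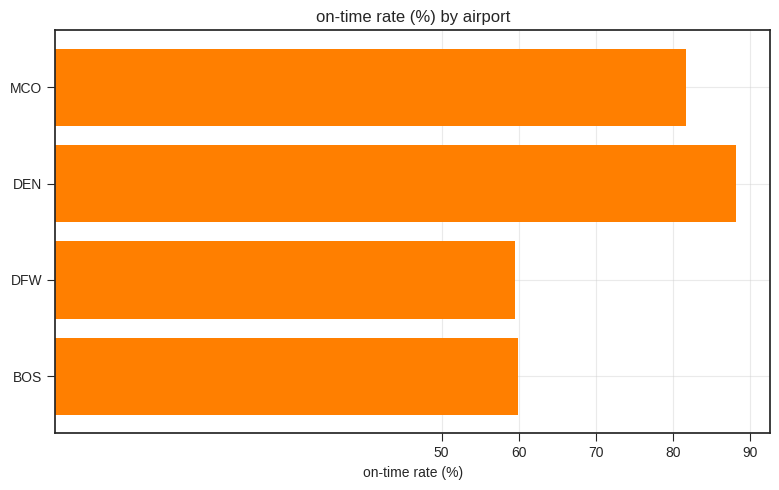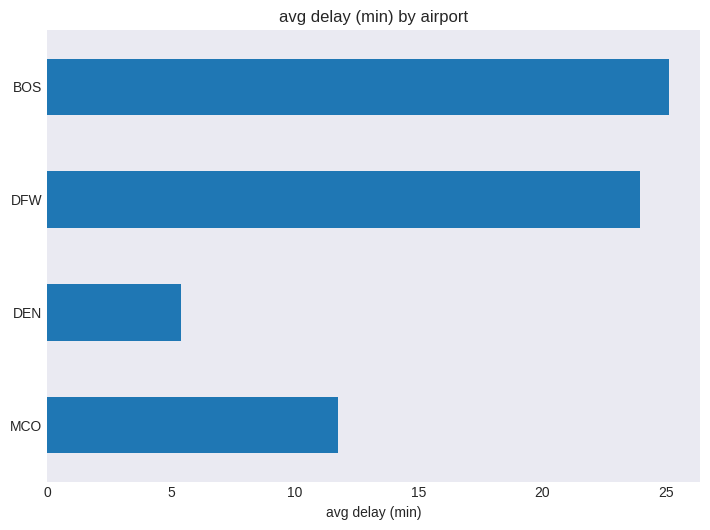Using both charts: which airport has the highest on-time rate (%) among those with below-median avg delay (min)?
DEN

Chart 2 median avg delay (min) ≈ 20; below-median airports: MCO, DEN. Among those, DEN has the highest on-time rate (%) (≈ 90).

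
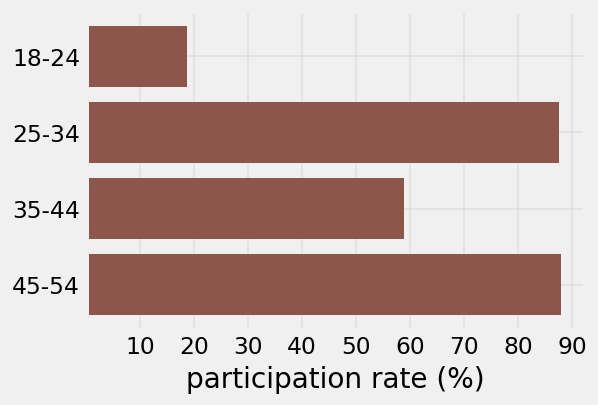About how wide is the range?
≈ 70

Max 45-54 ≈ 90, min 18-24 ≈ 20; range ≈ 70.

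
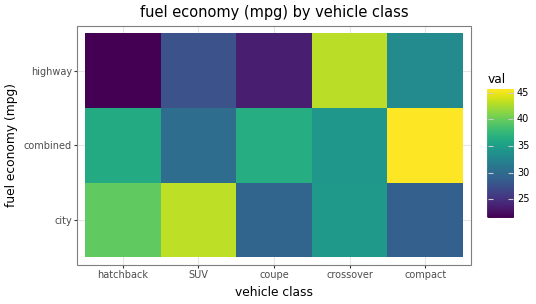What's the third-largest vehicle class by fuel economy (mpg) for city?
crossover

Top 4 for city: SUV ≈ 45, hatchback ≈ 40, crossover ≈ 35, coupe ≈ 30.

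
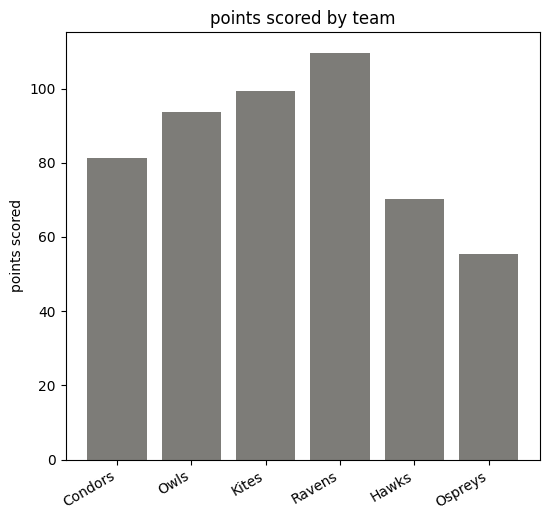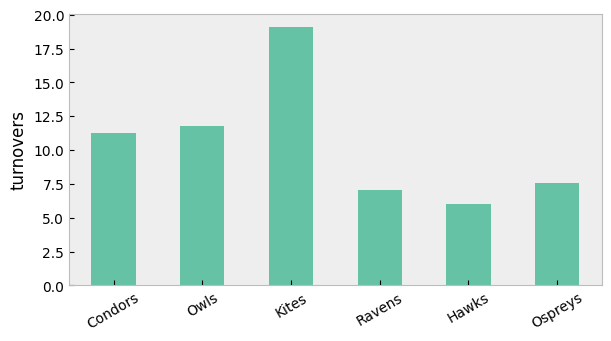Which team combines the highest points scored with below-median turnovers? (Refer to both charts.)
Ravens

Chart 2 median turnovers ≈ 10; below-median teams: Ravens, Hawks, Ospreys. Among those, Ravens has the highest points scored (≈ 100).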